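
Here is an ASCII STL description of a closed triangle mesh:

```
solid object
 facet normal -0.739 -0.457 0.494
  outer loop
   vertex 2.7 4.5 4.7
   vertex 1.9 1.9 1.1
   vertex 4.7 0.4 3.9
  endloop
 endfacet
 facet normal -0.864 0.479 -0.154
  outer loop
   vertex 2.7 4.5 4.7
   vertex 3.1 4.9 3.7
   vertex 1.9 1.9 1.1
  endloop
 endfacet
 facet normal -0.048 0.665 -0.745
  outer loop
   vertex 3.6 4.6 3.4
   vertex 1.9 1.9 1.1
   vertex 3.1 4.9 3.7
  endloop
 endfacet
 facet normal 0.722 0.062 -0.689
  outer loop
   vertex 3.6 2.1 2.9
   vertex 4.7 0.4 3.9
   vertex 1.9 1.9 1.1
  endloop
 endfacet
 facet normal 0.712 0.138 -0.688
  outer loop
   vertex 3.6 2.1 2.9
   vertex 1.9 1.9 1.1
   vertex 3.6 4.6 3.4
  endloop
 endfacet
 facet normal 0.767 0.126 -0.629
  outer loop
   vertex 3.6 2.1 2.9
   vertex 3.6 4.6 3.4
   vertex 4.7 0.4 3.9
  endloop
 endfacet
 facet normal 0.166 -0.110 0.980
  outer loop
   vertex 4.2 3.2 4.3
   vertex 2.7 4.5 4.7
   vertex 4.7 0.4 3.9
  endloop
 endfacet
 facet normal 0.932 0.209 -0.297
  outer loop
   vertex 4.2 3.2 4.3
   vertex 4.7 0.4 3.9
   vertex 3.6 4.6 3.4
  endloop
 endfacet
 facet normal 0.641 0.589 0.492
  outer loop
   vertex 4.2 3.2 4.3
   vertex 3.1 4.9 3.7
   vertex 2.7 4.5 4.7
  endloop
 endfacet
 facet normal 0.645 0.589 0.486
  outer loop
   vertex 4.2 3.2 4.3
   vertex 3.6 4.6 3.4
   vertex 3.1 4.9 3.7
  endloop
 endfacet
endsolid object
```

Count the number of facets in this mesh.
10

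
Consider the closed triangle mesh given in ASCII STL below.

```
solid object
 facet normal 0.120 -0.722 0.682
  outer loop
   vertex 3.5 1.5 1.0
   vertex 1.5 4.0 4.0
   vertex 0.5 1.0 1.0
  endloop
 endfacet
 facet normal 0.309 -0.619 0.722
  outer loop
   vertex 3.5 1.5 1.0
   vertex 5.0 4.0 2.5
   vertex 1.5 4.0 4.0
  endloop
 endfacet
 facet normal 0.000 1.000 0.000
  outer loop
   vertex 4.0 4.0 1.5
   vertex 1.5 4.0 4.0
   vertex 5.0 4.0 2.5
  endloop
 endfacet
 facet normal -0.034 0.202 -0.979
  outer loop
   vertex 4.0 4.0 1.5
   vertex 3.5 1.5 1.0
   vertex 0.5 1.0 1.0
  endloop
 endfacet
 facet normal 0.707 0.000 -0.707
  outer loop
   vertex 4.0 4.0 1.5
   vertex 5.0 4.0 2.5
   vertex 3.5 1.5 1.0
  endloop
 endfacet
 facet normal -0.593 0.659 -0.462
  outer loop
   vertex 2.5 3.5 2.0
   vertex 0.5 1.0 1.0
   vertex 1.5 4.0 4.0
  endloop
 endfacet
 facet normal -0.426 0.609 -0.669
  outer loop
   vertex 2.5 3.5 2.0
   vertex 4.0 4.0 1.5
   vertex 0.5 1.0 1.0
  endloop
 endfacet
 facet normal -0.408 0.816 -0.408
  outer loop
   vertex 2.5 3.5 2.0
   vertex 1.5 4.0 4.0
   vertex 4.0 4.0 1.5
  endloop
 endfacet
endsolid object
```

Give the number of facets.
8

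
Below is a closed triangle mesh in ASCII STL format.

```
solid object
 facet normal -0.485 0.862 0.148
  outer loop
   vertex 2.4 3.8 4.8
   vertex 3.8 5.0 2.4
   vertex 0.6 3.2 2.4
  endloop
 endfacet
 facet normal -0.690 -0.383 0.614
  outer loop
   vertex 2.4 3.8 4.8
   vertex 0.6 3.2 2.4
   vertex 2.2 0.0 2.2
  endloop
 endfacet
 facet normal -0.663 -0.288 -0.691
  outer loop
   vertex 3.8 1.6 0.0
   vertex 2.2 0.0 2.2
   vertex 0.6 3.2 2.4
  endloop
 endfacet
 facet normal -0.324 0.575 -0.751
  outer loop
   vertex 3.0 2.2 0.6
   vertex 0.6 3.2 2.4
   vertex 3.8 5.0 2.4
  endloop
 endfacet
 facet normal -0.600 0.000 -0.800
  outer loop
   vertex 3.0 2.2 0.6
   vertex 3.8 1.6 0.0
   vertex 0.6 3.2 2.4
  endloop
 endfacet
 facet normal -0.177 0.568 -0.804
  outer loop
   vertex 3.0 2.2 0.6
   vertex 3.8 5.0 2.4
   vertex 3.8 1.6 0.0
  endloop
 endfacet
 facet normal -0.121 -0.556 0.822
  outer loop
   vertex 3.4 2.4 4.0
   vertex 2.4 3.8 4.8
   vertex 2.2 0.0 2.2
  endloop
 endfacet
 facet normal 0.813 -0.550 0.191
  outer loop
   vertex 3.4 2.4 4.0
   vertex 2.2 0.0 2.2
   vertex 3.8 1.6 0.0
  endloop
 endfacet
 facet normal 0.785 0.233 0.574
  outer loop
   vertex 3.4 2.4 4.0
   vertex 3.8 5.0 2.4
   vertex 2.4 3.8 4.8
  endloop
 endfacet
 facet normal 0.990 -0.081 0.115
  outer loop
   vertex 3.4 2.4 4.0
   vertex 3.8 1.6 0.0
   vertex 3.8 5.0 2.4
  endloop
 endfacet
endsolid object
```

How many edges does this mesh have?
15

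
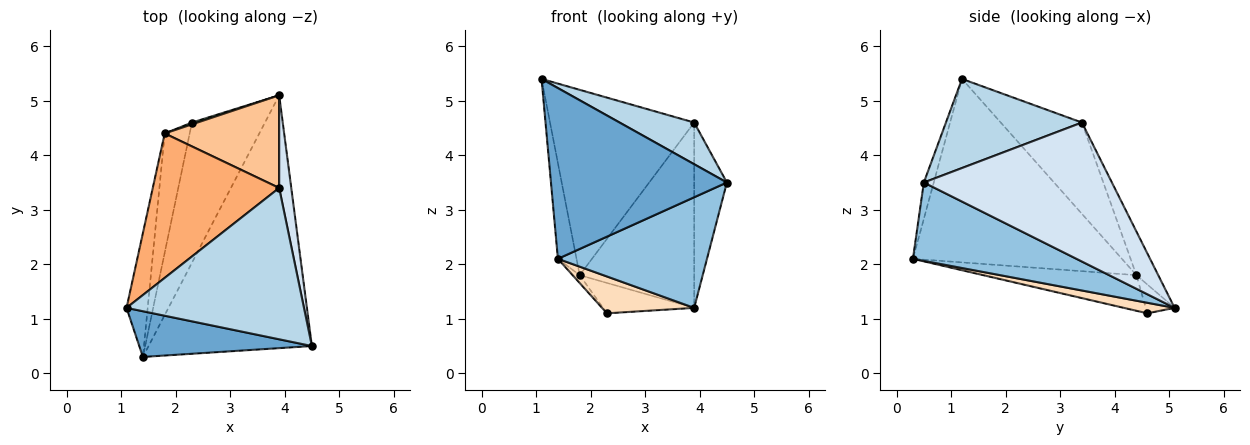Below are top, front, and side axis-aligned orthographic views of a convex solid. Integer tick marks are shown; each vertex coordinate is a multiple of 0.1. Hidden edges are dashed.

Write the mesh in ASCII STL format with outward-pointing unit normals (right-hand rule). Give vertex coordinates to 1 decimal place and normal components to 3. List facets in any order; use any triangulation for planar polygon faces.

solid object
 facet normal -0.054 -0.965 0.258
  outer loop
   vertex 1.4 0.3 2.1
   vertex 4.5 0.5 3.5
   vertex 1.1 1.2 5.4
  endloop
 endfacet
 facet normal 0.402 -0.367 -0.839
  outer loop
   vertex 1.4 0.3 2.1
   vertex 3.9 5.1 1.2
   vertex 4.5 0.5 3.5
  endloop
 endfacet
 facet normal 0.436 -0.239 0.868
  outer loop
   vertex 3.9 3.4 4.6
   vertex 1.1 1.2 5.4
   vertex 4.5 0.5 3.5
  endloop
 endfacet
 facet normal 0.982 0.171 0.085
  outer loop
   vertex 3.9 3.4 4.6
   vertex 4.5 0.5 3.5
   vertex 3.9 5.1 1.2
  endloop
 endfacet
 facet normal -0.990 0.088 -0.114
  outer loop
   vertex 1.8 4.4 1.8
   vertex 1.4 0.3 2.1
   vertex 1.1 1.2 5.4
  endloop
 endfacet
 facet normal -0.406 0.721 0.562
  outer loop
   vertex 1.8 4.4 1.8
   vertex 1.1 1.2 5.4
   vertex 3.9 3.4 4.6
  endloop
 endfacet
 facet normal -0.168 0.882 0.441
  outer loop
   vertex 1.8 4.4 1.8
   vertex 3.9 3.4 4.6
   vertex 3.9 5.1 1.2
  endloop
 endfacet
 facet normal 0.139 -0.252 -0.958
  outer loop
   vertex 2.3 4.6 1.1
   vertex 3.9 5.1 1.2
   vertex 1.4 0.3 2.1
  endloop
 endfacet
 facet normal -0.301 0.952 0.057
  outer loop
   vertex 2.3 4.6 1.1
   vertex 1.8 4.4 1.8
   vertex 3.9 5.1 1.2
  endloop
 endfacet
 facet normal -0.818 0.038 -0.574
  outer loop
   vertex 2.3 4.6 1.1
   vertex 1.4 0.3 2.1
   vertex 1.8 4.4 1.8
  endloop
 endfacet
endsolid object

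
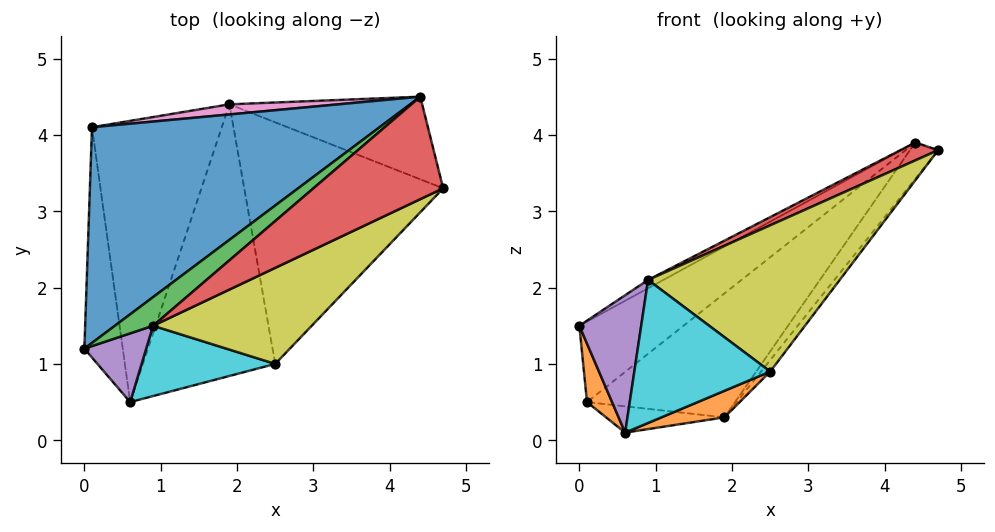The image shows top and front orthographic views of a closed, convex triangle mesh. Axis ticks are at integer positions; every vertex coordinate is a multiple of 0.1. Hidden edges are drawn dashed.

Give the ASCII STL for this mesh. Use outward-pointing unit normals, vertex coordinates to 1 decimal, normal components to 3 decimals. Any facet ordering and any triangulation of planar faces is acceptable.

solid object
 facet normal -0.612 0.277 0.741
  outer loop
   vertex 0.1 4.1 0.5
   vertex 0.0 1.2 1.5
   vertex 4.4 4.5 3.9
  endloop
 endfacet
 facet normal -0.931 -0.090 -0.354
  outer loop
   vertex 0.1 4.1 0.5
   vertex 0.6 0.5 0.1
   vertex 0.0 1.2 1.5
  endloop
 endfacet
 facet normal -0.591 0.225 0.774
  outer loop
   vertex 0.9 1.5 2.1
   vertex 4.4 4.5 3.9
   vertex 0.0 1.2 1.5
  endloop
 endfacet
 facet normal -0.338 -0.162 0.927
  outer loop
   vertex 0.9 1.5 2.1
   vertex 4.7 3.3 3.8
   vertex 4.4 4.5 3.9
  endloop
 endfacet
 facet normal 0.000 -0.894 0.447
  outer loop
   vertex 0.9 1.5 2.1
   vertex 0.0 1.2 1.5
   vertex 0.6 0.5 0.1
  endloop
 endfacet
 facet normal 0.793 0.245 -0.558
  outer loop
   vertex 1.9 4.4 0.3
   vertex 4.4 4.5 3.9
   vertex 4.7 3.3 3.8
  endloop
 endfacet
 facet normal -0.155 0.985 0.080
  outer loop
   vertex 1.9 4.4 0.3
   vertex 0.1 4.1 0.5
   vertex 4.4 4.5 3.9
  endloop
 endfacet
 facet normal -0.125 0.092 -0.988
  outer loop
   vertex 1.9 4.4 0.3
   vertex 0.6 0.5 0.1
   vertex 0.1 4.1 0.5
  endloop
 endfacet
 facet normal 0.149 -0.827 0.543
  outer loop
   vertex 2.5 1.0 0.9
   vertex 4.7 3.3 3.8
   vertex 0.9 1.5 2.1
  endloop
 endfacet
 facet normal 0.050 -0.896 0.441
  outer loop
   vertex 2.5 1.0 0.9
   vertex 0.9 1.5 2.1
   vertex 0.6 0.5 0.1
  endloop
 endfacet
 facet normal 0.785 0.029 -0.619
  outer loop
   vertex 2.5 1.0 0.9
   vertex 1.9 4.4 0.3
   vertex 4.7 3.3 3.8
  endloop
 endfacet
 facet normal 0.406 -0.089 -0.909
  outer loop
   vertex 2.5 1.0 0.9
   vertex 0.6 0.5 0.1
   vertex 1.9 4.4 0.3
  endloop
 endfacet
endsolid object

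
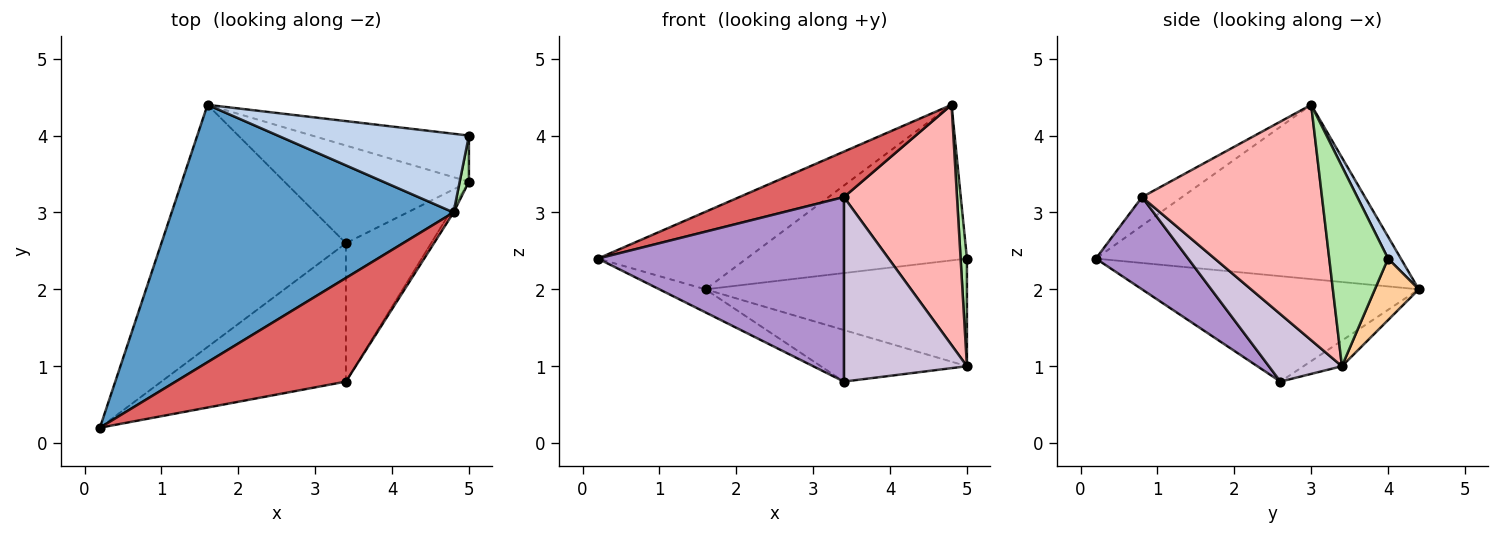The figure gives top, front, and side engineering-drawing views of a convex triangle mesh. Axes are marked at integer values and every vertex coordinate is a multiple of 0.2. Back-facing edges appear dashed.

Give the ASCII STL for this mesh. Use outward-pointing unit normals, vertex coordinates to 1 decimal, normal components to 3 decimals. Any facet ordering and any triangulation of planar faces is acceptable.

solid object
 facet normal -0.509 0.248 0.824
  outer loop
   vertex 4.8 3.0 4.4
   vertex 1.6 4.4 2.0
   vertex 0.2 0.2 2.4
  endloop
 endfacet
 facet normal 0.052 0.891 0.451
  outer loop
   vertex 4.8 3.0 4.4
   vertex 5.0 4.0 2.4
   vertex 1.6 4.4 2.0
  endloop
 endfacet
 facet normal -0.494 0.082 -0.865
  outer loop
   vertex 3.4 2.6 0.8
   vertex 0.2 0.2 2.4
   vertex 1.6 4.4 2.0
  endloop
 endfacet
 facet normal 0.153 0.908 -0.389
  outer loop
   vertex 5.0 3.4 1.0
   vertex 1.6 4.4 2.0
   vertex 5.0 4.0 2.4
  endloop
 endfacet
 facet normal -0.122 0.463 -0.878
  outer loop
   vertex 5.0 3.4 1.0
   vertex 3.4 2.6 0.8
   vertex 1.6 4.4 2.0
  endloop
 endfacet
 facet normal 0.993 -0.107 0.046
  outer loop
   vertex 5.0 3.4 1.0
   vertex 5.0 4.0 2.4
   vertex 4.8 3.0 4.4
  endloop
 endfacet
 facet normal -0.152 -0.397 0.905
  outer loop
   vertex 3.4 0.8 3.2
   vertex 4.8 3.0 4.4
   vertex 0.2 0.2 2.4
  endloop
 endfacet
 facet normal 0.847 -0.532 -0.013
  outer loop
   vertex 3.4 0.8 3.2
   vertex 5.0 3.4 1.0
   vertex 4.8 3.0 4.4
  endloop
 endfacet
 facet normal 0.287 -0.766 -0.575
  outer loop
   vertex 3.4 0.8 3.2
   vertex 0.2 0.2 2.4
   vertex 3.4 2.6 0.8
  endloop
 endfacet
 facet normal 0.429 -0.723 -0.542
  outer loop
   vertex 3.4 0.8 3.2
   vertex 3.4 2.6 0.8
   vertex 5.0 3.4 1.0
  endloop
 endfacet
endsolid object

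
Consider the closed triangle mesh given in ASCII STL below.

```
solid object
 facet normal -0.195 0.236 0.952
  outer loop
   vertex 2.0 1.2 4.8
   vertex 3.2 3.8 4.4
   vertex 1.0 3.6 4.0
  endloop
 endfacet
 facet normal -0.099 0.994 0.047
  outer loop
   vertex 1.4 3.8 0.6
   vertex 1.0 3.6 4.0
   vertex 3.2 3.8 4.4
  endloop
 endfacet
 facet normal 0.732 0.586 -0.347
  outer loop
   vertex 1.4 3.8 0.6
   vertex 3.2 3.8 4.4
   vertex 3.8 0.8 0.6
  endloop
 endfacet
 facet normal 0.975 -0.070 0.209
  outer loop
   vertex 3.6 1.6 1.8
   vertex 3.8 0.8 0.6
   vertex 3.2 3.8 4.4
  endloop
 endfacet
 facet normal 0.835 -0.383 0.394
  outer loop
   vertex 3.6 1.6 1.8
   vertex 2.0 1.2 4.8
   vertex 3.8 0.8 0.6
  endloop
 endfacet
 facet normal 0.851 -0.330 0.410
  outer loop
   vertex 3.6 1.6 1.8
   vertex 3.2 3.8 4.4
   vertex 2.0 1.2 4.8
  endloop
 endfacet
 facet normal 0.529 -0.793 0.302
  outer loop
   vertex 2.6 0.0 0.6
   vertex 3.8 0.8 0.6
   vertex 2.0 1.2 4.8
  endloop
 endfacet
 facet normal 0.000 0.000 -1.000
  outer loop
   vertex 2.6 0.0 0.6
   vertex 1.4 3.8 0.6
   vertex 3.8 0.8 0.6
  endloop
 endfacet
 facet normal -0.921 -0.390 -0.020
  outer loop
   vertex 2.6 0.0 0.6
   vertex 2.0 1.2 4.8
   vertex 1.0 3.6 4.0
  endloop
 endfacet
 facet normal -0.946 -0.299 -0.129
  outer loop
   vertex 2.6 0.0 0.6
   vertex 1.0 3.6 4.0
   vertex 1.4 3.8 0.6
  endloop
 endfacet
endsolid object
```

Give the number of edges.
15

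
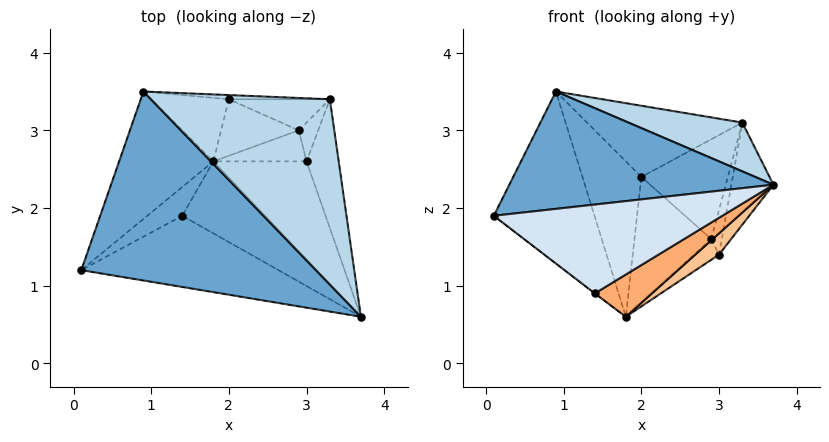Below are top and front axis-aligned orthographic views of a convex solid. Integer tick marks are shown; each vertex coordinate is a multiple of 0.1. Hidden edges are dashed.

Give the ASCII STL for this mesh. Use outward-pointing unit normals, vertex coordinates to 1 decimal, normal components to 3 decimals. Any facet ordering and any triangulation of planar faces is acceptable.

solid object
 facet normal -0.179 -0.519 0.836
  outer loop
   vertex 0.9 3.5 3.5
   vertex 0.1 1.2 1.9
   vertex 3.7 0.6 2.3
  endloop
 endfacet
 facet normal -0.745 0.536 -0.397
  outer loop
   vertex 1.8 2.6 0.6
   vertex 0.1 1.2 1.9
   vertex 0.9 3.5 3.5
  endloop
 endfacet
 facet normal 0.149 -0.252 0.956
  outer loop
   vertex 3.3 3.4 3.1
   vertex 0.9 3.5 3.5
   vertex 3.7 0.6 2.3
  endloop
 endfacet
 facet normal -0.061 -0.779 -0.624
  outer loop
   vertex 1.4 1.9 0.9
   vertex 3.7 0.6 2.3
   vertex 0.1 1.2 1.9
  endloop
 endfacet
 facet normal -0.614 0.013 -0.789
  outer loop
   vertex 1.4 1.9 0.9
   vertex 0.1 1.2 1.9
   vertex 1.8 2.6 0.6
  endloop
 endfacet
 facet normal 0.232 -0.492 -0.839
  outer loop
   vertex 1.4 1.9 0.9
   vertex 1.8 2.6 0.6
   vertex 3.7 0.6 2.3
  endloop
 endfacet
 facet normal 0.546 -0.177 -0.819
  outer loop
   vertex 3.0 2.6 1.4
   vertex 3.7 0.6 2.3
   vertex 1.8 2.6 0.6
  endloop
 endfacet
 facet normal 0.941 0.210 -0.265
  outer loop
   vertex 3.0 2.6 1.4
   vertex 3.3 3.4 3.1
   vertex 3.7 0.6 2.3
  endloop
 endfacet
 facet normal -0.282 0.888 -0.363
  outer loop
   vertex 2.0 3.4 2.4
   vertex 1.8 2.6 0.6
   vertex 0.9 3.5 3.5
  endloop
 endfacet
 facet normal 0.032 0.998 -0.059
  outer loop
   vertex 2.0 3.4 2.4
   vertex 0.9 3.5 3.5
   vertex 3.3 3.4 3.1
  endloop
 endfacet
 facet normal 0.041 0.911 -0.410
  outer loop
   vertex 2.9 3.0 1.6
   vertex 1.8 2.6 0.6
   vertex 2.0 3.4 2.4
  endloop
 endfacet
 facet normal 0.158 0.943 -0.294
  outer loop
   vertex 2.9 3.0 1.6
   vertex 2.0 3.4 2.4
   vertex 3.3 3.4 3.1
  endloop
 endfacet
 facet normal 0.485 0.485 -0.728
  outer loop
   vertex 2.9 3.0 1.6
   vertex 3.0 2.6 1.4
   vertex 1.8 2.6 0.6
  endloop
 endfacet
 facet normal 0.863 0.382 -0.332
  outer loop
   vertex 2.9 3.0 1.6
   vertex 3.3 3.4 3.1
   vertex 3.0 2.6 1.4
  endloop
 endfacet
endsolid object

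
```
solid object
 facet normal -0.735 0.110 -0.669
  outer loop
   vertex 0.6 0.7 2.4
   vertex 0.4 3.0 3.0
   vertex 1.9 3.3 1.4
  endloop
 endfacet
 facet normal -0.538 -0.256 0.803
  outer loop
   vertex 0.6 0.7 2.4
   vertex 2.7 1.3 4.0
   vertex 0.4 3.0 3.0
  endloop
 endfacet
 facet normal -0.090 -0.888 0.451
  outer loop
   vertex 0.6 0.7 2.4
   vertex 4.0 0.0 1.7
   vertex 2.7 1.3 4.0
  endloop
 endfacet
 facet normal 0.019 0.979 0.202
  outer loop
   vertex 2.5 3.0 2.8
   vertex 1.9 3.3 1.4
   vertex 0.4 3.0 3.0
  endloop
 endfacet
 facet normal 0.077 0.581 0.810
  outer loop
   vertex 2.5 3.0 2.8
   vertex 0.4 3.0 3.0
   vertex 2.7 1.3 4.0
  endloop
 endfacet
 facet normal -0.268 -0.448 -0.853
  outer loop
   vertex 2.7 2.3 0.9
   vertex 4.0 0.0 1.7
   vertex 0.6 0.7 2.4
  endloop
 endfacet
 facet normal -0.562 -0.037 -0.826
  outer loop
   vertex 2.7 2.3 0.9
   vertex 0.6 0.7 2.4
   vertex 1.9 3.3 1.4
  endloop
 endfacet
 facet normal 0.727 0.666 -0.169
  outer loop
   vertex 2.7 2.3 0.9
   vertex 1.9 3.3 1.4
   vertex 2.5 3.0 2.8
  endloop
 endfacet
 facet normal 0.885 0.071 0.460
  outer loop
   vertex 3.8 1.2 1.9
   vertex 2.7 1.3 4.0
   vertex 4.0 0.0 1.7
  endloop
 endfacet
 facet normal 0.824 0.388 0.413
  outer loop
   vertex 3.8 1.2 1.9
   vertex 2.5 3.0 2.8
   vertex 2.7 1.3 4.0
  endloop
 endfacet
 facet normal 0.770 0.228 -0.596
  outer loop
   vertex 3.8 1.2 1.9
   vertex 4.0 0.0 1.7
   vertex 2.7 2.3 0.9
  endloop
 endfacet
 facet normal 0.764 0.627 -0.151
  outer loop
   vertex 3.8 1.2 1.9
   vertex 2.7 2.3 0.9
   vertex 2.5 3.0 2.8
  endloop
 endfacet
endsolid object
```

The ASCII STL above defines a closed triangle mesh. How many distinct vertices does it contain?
8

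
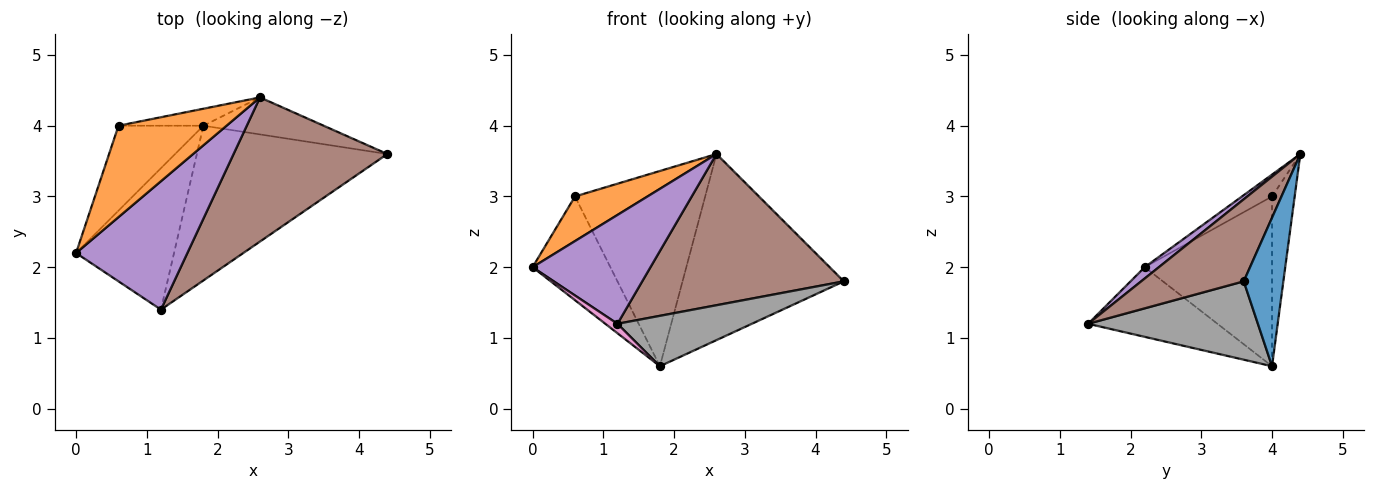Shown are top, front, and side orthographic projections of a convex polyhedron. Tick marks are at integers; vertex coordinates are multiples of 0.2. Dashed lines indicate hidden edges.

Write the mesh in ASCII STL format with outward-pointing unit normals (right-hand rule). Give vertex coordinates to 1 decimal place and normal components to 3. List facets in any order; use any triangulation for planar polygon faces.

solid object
 facet normal 0.234 0.954 -0.190
  outer loop
   vertex 1.8 4.0 0.6
   vertex 2.6 4.4 3.6
   vertex 4.4 3.6 1.8
  endloop
 endfacet
 facet normal -0.179 -0.432 0.884
  outer loop
   vertex 0.6 4.0 3.0
   vertex 0.0 2.2 2.0
   vertex 2.6 4.4 3.6
  endloop
 endfacet
 facet normal -0.785 0.480 -0.392
  outer loop
   vertex 0.6 4.0 3.0
   vertex 1.8 4.0 0.6
   vertex 0.0 2.2 2.0
  endloop
 endfacet
 facet normal -0.171 0.982 -0.085
  outer loop
   vertex 0.6 4.0 3.0
   vertex 2.6 4.4 3.6
   vertex 1.8 4.0 0.6
  endloop
 endfacet
 facet normal 0.077 -0.645 0.761
  outer loop
   vertex 1.2 1.4 1.2
   vertex 2.6 4.4 3.6
   vertex 0.0 2.2 2.0
  endloop
 endfacet
 facet normal 0.346 -0.679 0.647
  outer loop
   vertex 1.2 1.4 1.2
   vertex 4.4 3.6 1.8
   vertex 2.6 4.4 3.6
  endloop
 endfacet
 facet normal -0.579 -0.054 -0.814
  outer loop
   vertex 1.2 1.4 1.2
   vertex 0.0 2.2 2.0
   vertex 1.8 4.0 0.6
  endloop
 endfacet
 facet normal 0.364 -0.288 -0.885
  outer loop
   vertex 1.2 1.4 1.2
   vertex 1.8 4.0 0.6
   vertex 4.4 3.6 1.8
  endloop
 endfacet
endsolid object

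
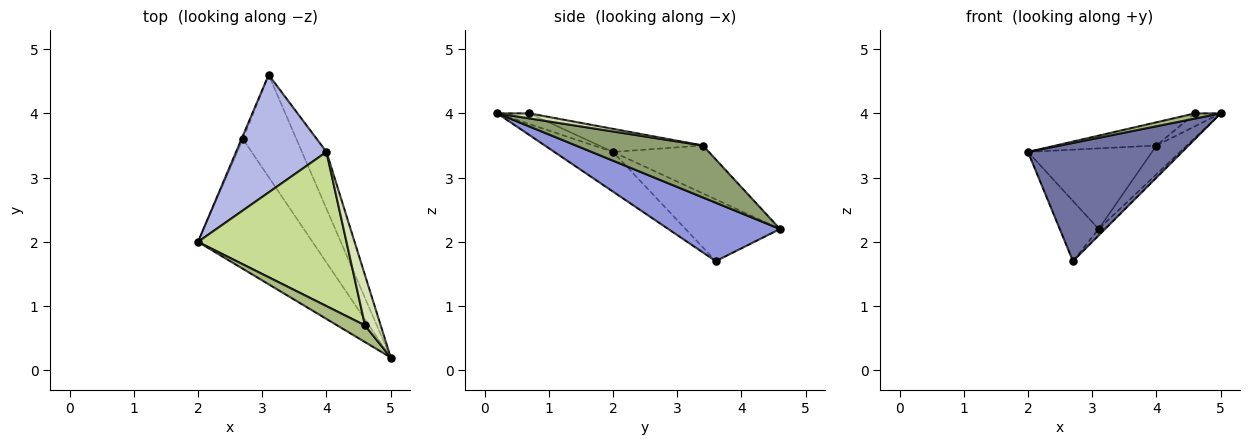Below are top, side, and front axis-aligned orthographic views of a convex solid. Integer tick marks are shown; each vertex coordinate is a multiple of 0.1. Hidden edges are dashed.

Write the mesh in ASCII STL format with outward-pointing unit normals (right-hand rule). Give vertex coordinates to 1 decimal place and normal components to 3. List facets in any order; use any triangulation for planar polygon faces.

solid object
 facet normal -0.248 -0.652 -0.716
  outer loop
   vertex 2.7 3.6 1.7
   vertex 5.0 0.2 4.0
   vertex 2.0 2.0 3.4
  endloop
 endfacet
 facet normal -0.924 0.381 -0.022
  outer loop
   vertex 2.7 3.6 1.7
   vertex 2.0 2.0 3.4
   vertex 3.1 4.6 2.2
  endloop
 endfacet
 facet normal 0.737 0.042 -0.674
  outer loop
   vertex 2.7 3.6 1.7
   vertex 3.1 4.6 2.2
   vertex 5.0 0.2 4.0
  endloop
 endfacet
 facet normal -0.401 0.518 0.756
  outer loop
   vertex 4.0 3.4 3.5
   vertex 3.1 4.6 2.2
   vertex 2.0 2.0 3.4
  endloop
 endfacet
 facet normal 0.884 0.211 -0.417
  outer loop
   vertex 4.0 3.4 3.5
   vertex 5.0 0.2 4.0
   vertex 3.1 4.6 2.2
  endloop
 endfacet
 facet normal -0.345 -0.276 0.897
  outer loop
   vertex 4.6 0.7 4.0
   vertex 2.0 2.0 3.4
   vertex 5.0 0.2 4.0
  endloop
 endfacet
 facet normal -0.152 0.147 0.977
  outer loop
   vertex 4.6 0.7 4.0
   vertex 4.0 3.4 3.5
   vertex 2.0 2.0 3.4
  endloop
 endfacet
 facet normal 0.297 0.237 0.925
  outer loop
   vertex 4.6 0.7 4.0
   vertex 5.0 0.2 4.0
   vertex 4.0 3.4 3.5
  endloop
 endfacet
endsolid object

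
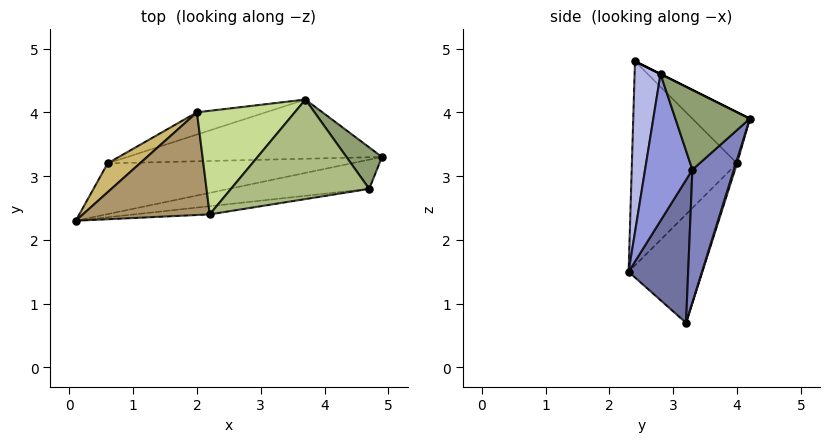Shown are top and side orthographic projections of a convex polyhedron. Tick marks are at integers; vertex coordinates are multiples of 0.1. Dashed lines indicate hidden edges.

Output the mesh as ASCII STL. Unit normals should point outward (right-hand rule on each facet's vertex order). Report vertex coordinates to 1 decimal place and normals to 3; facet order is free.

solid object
 facet normal 0.349 -0.723 -0.596
  outer loop
   vertex 0.6 3.2 0.7
   vertex 4.9 3.3 3.1
   vertex 0.1 2.3 1.5
  endloop
 endfacet
 facet normal 0.268 0.815 -0.514
  outer loop
   vertex 0.6 3.2 0.7
   vertex 3.7 4.2 3.9
   vertex 4.9 3.3 3.1
  endloop
 endfacet
 facet normal 0.282 -0.921 -0.269
  outer loop
   vertex 4.7 2.8 4.6
   vertex 0.1 2.3 1.5
   vertex 4.9 3.3 3.1
  endloop
 endfacet
 facet normal 0.152 -0.986 -0.067
  outer loop
   vertex 4.7 2.8 4.6
   vertex 2.2 2.4 4.8
   vertex 0.1 2.3 1.5
  endloop
 endfacet
 facet normal 0.694 0.650 0.309
  outer loop
   vertex 4.7 2.8 4.6
   vertex 4.9 3.3 3.1
   vertex 3.7 4.2 3.9
  endloop
 endfacet
 facet normal 0.000 0.447 0.894
  outer loop
   vertex 4.7 2.8 4.6
   vertex 3.7 4.2 3.9
   vertex 2.2 2.4 4.8
  endloop
 endfacet
 facet normal -0.356 0.638 0.683
  outer loop
   vertex 2.0 4.0 3.2
   vertex 2.2 2.4 4.8
   vertex 3.7 4.2 3.9
  endloop
 endfacet
 facet normal 0.017 0.949 -0.314
  outer loop
   vertex 2.0 4.0 3.2
   vertex 3.7 4.2 3.9
   vertex 0.6 3.2 0.7
  endloop
 endfacet
 facet normal -0.783 0.388 0.486
  outer loop
   vertex 2.0 4.0 3.2
   vertex 0.1 2.3 1.5
   vertex 2.2 2.4 4.8
  endloop
 endfacet
 facet normal -0.754 0.618 0.224
  outer loop
   vertex 2.0 4.0 3.2
   vertex 0.6 3.2 0.7
   vertex 0.1 2.3 1.5
  endloop
 endfacet
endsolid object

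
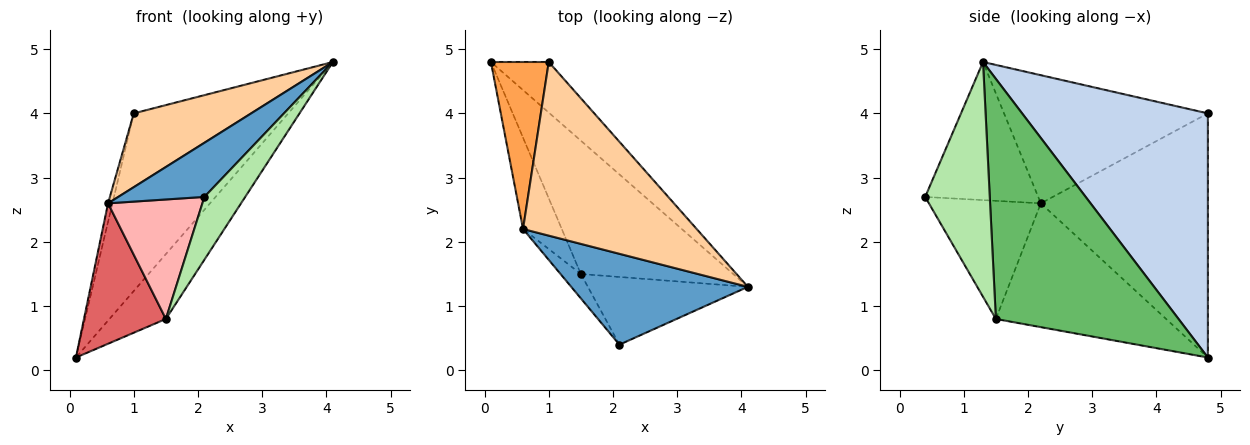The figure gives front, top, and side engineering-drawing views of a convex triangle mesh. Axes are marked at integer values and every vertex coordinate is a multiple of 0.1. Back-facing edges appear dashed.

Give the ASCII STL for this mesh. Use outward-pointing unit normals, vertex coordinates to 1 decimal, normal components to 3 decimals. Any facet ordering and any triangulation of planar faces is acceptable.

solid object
 facet normal -0.558 -0.425 0.713
  outer loop
   vertex 0.6 2.2 2.6
   vertex 2.1 0.4 2.7
   vertex 4.1 1.3 4.8
  endloop
 endfacet
 facet normal 0.756 0.629 -0.179
  outer loop
   vertex 1.0 4.8 4.0
   vertex 4.1 1.3 4.8
   vertex 0.1 4.8 0.2
  endloop
 endfacet
 facet normal -0.973 0.026 0.230
  outer loop
   vertex 1.0 4.8 4.0
   vertex 0.1 4.8 0.2
   vertex 0.6 2.2 2.6
  endloop
 endfacet
 facet normal -0.562 -0.324 0.761
  outer loop
   vertex 1.0 4.8 4.0
   vertex 0.6 2.2 2.6
   vertex 4.1 1.3 4.8
  endloop
 endfacet
 facet normal 0.817 0.252 -0.518
  outer loop
   vertex 1.5 1.5 0.8
   vertex 0.1 4.8 0.2
   vertex 4.1 1.3 4.8
  endloop
 endfacet
 facet normal 0.732 -0.463 -0.499
  outer loop
   vertex 1.5 1.5 0.8
   vertex 4.1 1.3 4.8
   vertex 2.1 0.4 2.7
  endloop
 endfacet
 facet normal -0.867 -0.417 -0.271
  outer loop
   vertex 1.5 1.5 0.8
   vertex 0.6 2.2 2.6
   vertex 0.1 4.8 0.2
  endloop
 endfacet
 facet normal -0.758 -0.639 -0.131
  outer loop
   vertex 1.5 1.5 0.8
   vertex 2.1 0.4 2.7
   vertex 0.6 2.2 2.6
  endloop
 endfacet
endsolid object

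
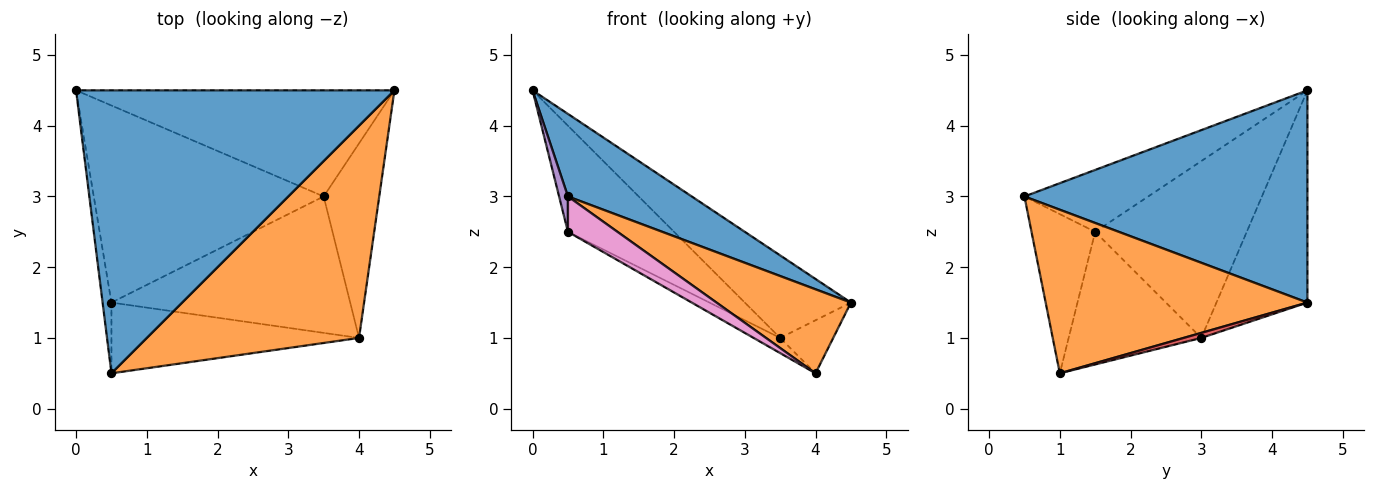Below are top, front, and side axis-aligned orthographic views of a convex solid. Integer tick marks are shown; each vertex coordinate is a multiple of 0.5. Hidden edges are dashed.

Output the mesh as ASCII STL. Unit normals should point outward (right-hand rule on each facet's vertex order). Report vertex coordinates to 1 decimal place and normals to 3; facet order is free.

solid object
 facet normal 0.539 -0.236 0.809
  outer loop
   vertex 0.5 0.5 3.0
   vertex 4.5 4.5 1.5
   vertex 0.0 4.5 4.5
  endloop
 endfacet
 facet normal 0.583 -0.299 0.756
  outer loop
   vertex 4.0 1.0 0.5
   vertex 4.5 4.5 1.5
   vertex 0.5 0.5 3.0
  endloop
 endfacet
 facet normal -0.466 0.543 -0.699
  outer loop
   vertex 3.5 3.0 1.0
   vertex 0.0 4.5 4.5
   vertex 4.5 4.5 1.5
  endloop
 endfacet
 facet normal 0.087 0.262 -0.961
  outer loop
   vertex 3.5 3.0 1.0
   vertex 4.5 4.5 1.5
   vertex 4.0 1.0 0.5
  endloop
 endfacet
 facet normal -0.987 -0.071 -0.141
  outer loop
   vertex 0.5 1.5 2.5
   vertex 0.5 0.5 3.0
   vertex 0.0 4.5 4.5
  endloop
 endfacet
 facet normal -0.561 0.393 -0.729
  outer loop
   vertex 0.5 1.5 2.5
   vertex 0.0 4.5 4.5
   vertex 3.5 3.0 1.0
  endloop
 endfacet
 facet normal -0.498 -0.388 -0.775
  outer loop
   vertex 0.5 1.5 2.5
   vertex 4.0 1.0 0.5
   vertex 0.5 0.5 3.0
  endloop
 endfacet
 facet normal -0.483 0.097 -0.870
  outer loop
   vertex 0.5 1.5 2.5
   vertex 3.5 3.0 1.0
   vertex 4.0 1.0 0.5
  endloop
 endfacet
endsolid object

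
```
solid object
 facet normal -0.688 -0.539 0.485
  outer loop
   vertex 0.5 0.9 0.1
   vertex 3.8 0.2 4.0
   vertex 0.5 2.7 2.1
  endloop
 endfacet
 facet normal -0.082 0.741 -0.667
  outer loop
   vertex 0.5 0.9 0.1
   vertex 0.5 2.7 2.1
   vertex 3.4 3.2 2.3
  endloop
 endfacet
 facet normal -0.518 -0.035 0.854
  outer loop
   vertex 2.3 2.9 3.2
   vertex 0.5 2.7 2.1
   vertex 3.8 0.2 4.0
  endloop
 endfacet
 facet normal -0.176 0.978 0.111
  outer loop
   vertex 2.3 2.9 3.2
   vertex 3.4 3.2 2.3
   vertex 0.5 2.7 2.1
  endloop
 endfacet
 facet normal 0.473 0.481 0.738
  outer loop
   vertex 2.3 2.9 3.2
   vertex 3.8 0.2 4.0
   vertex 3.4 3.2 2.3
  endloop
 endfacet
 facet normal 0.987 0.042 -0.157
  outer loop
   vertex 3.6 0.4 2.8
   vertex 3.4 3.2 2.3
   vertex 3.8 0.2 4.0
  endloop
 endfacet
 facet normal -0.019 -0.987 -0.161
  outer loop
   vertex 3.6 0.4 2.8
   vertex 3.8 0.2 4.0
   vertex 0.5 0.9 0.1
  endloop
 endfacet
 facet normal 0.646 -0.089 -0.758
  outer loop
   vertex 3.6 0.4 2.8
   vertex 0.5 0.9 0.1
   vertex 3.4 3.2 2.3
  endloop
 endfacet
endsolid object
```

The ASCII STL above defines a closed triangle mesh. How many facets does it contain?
8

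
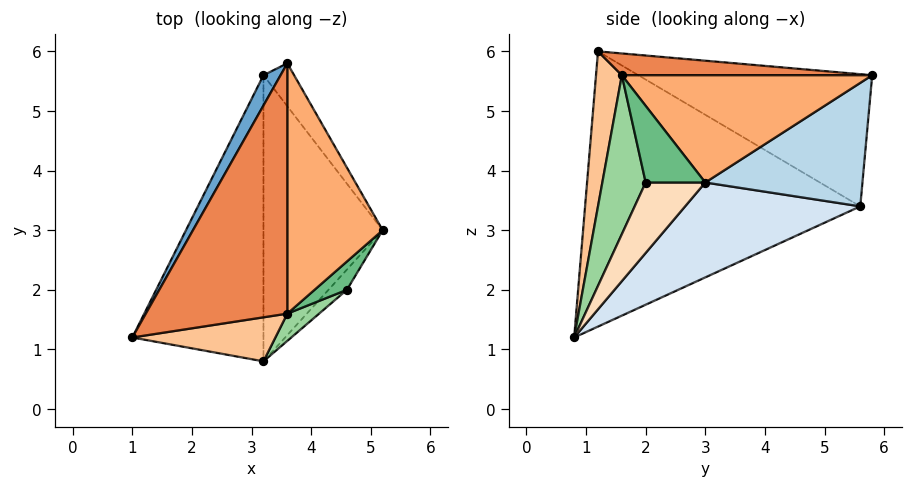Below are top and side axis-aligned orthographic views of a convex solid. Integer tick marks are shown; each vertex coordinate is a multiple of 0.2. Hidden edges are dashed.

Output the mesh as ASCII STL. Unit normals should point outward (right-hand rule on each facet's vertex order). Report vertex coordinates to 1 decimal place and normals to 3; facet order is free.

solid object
 facet normal -0.861 0.496 0.111
  outer loop
   vertex 3.2 5.6 3.4
   vertex 1.0 1.2 6.0
   vertex 3.6 5.8 5.6
  endloop
 endfacet
 facet normal -0.886 0.193 -0.422
  outer loop
   vertex 3.2 5.6 3.4
   vertex 3.2 0.8 1.2
   vertex 1.0 1.2 6.0
  endloop
 endfacet
 facet normal 0.792 0.579 -0.197
  outer loop
   vertex 3.2 5.6 3.4
   vertex 3.6 5.8 5.6
   vertex 5.2 3.0 3.8
  endloop
 endfacet
 facet normal 0.586 0.338 -0.737
  outer loop
   vertex 3.2 5.6 3.4
   vertex 5.2 3.0 3.8
   vertex 3.2 0.8 1.2
  endloop
 endfacet
 facet normal 0.152 0.000 0.988
  outer loop
   vertex 3.6 1.6 5.6
   vertex 3.6 5.8 5.6
   vertex 1.0 1.2 6.0
  endloop
 endfacet
 facet normal 0.747 0.000 0.664
  outer loop
   vertex 3.6 1.6 5.6
   vertex 5.2 3.0 3.8
   vertex 3.6 5.8 5.6
  endloop
 endfacet
 facet normal 0.174 -0.971 0.161
  outer loop
   vertex 3.6 1.6 5.6
   vertex 1.0 1.2 6.0
   vertex 3.2 0.8 1.2
  endloop
 endfacet
 facet normal 0.837 -0.502 -0.219
  outer loop
   vertex 4.6 2.0 3.8
   vertex 3.2 0.8 1.2
   vertex 5.2 3.0 3.8
  endloop
 endfacet
 facet normal 0.806 -0.484 0.340
  outer loop
   vertex 4.6 2.0 3.8
   vertex 5.2 3.0 3.8
   vertex 3.6 1.6 5.6
  endloop
 endfacet
 facet normal 0.527 -0.843 0.105
  outer loop
   vertex 4.6 2.0 3.8
   vertex 3.6 1.6 5.6
   vertex 3.2 0.8 1.2
  endloop
 endfacet
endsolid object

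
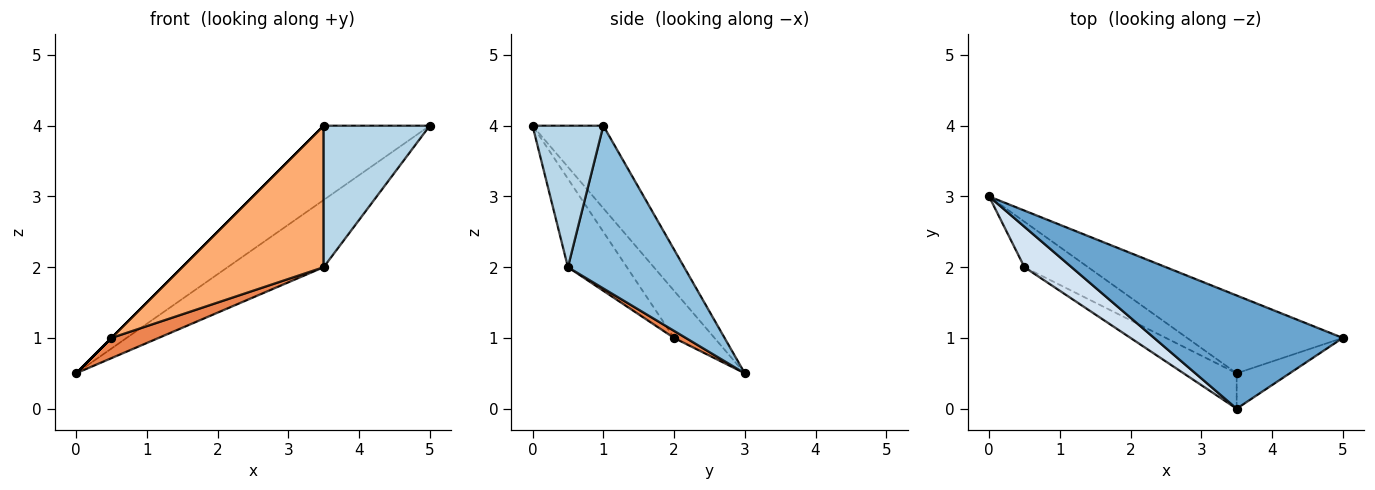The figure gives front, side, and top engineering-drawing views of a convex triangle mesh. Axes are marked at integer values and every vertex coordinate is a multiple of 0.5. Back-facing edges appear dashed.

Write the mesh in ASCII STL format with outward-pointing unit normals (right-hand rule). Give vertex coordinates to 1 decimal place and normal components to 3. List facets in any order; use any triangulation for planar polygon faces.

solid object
 facet normal -0.344 0.515 0.785
  outer loop
   vertex 3.5 0.0 4.0
   vertex 5.0 1.0 4.0
   vertex 0.0 3.0 0.5
  endloop
 endfacet
 facet normal 0.620 0.513 -0.594
  outer loop
   vertex 3.5 0.5 2.0
   vertex 0.0 3.0 0.5
   vertex 5.0 1.0 4.0
  endloop
 endfacet
 facet normal 0.543 -0.815 -0.204
  outer loop
   vertex 3.5 0.5 2.0
   vertex 5.0 1.0 4.0
   vertex 3.5 0.0 4.0
  endloop
 endfacet
 facet normal -0.707 0.000 0.707
  outer loop
   vertex 0.5 2.0 1.0
   vertex 3.5 0.0 4.0
   vertex 0.0 3.0 0.5
  endloop
 endfacet
 facet normal 0.101 -0.404 -0.909
  outer loop
   vertex 0.5 2.0 1.0
   vertex 0.0 3.0 0.5
   vertex 3.5 0.5 2.0
  endloop
 endfacet
 facet normal -0.375 -0.899 -0.225
  outer loop
   vertex 0.5 2.0 1.0
   vertex 3.5 0.5 2.0
   vertex 3.5 0.0 4.0
  endloop
 endfacet
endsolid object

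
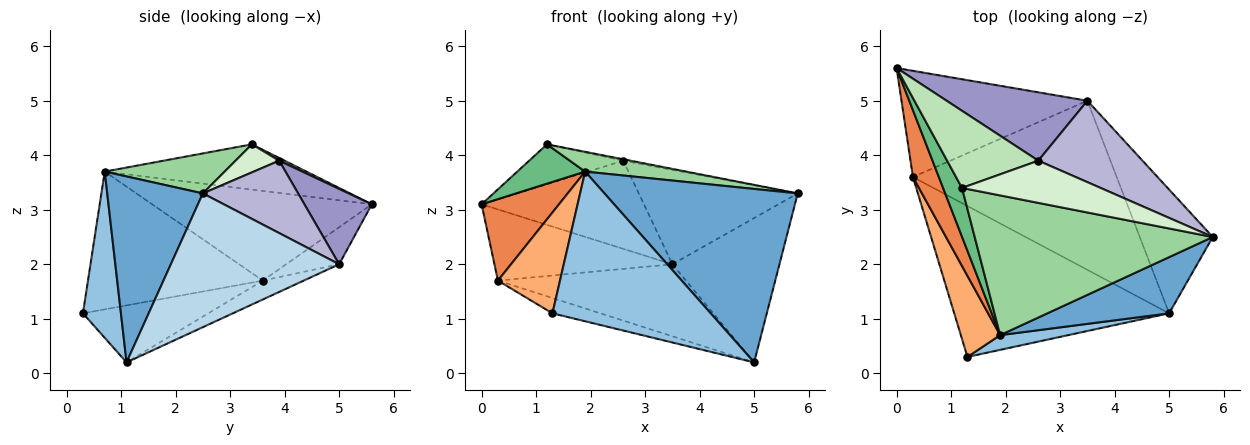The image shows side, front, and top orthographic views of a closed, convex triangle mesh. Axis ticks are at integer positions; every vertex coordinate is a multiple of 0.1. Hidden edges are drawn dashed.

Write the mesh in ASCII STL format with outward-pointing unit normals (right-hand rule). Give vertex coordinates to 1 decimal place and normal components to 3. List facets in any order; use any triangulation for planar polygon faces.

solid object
 facet normal 0.426 -0.861 0.279
  outer loop
   vertex 1.9 0.7 3.7
   vertex 5.0 1.1 0.2
   vertex 5.8 2.5 3.3
  endloop
 endfacet
 facet normal 0.232 -0.968 0.095
  outer loop
   vertex 1.9 0.7 3.7
   vertex 1.3 0.3 1.1
   vertex 5.0 1.1 0.2
  endloop
 endfacet
 facet normal 0.766 0.488 -0.418
  outer loop
   vertex 3.5 5.0 2.0
   vertex 5.8 2.5 3.3
   vertex 5.0 1.1 0.2
  endloop
 endfacet
 facet normal -0.255 0.098 -0.962
  outer loop
   vertex 0.3 3.6 1.7
   vertex 5.0 1.1 0.2
   vertex 1.3 0.3 1.1
  endloop
 endfacet
 facet normal -0.910 -0.321 0.263
  outer loop
   vertex 0.3 3.6 1.7
   vertex 1.9 0.7 3.7
   vertex 0.0 5.6 3.1
  endloop
 endfacet
 facet normal -0.910 -0.323 0.260
  outer loop
   vertex 0.3 3.6 1.7
   vertex 1.3 0.3 1.1
   vertex 1.9 0.7 3.7
  endloop
 endfacet
 facet normal -0.163 0.549 -0.820
  outer loop
   vertex 0.3 3.6 1.7
   vertex 0.0 5.6 3.1
   vertex 3.5 5.0 2.0
  endloop
 endfacet
 facet normal -0.085 0.390 -0.917
  outer loop
   vertex 0.3 3.6 1.7
   vertex 3.5 5.0 2.0
   vertex 5.0 1.1 0.2
  endloop
 endfacet
 facet normal -0.881 -0.297 0.368
  outer loop
   vertex 1.2 3.4 4.2
   vertex 0.0 5.6 3.1
   vertex 1.9 0.7 3.7
  endloop
 endfacet
 facet normal 0.164 -0.138 0.977
  outer loop
   vertex 1.2 3.4 4.2
   vertex 1.9 0.7 3.7
   vertex 5.8 2.5 3.3
  endloop
 endfacet
 facet normal 0.027 0.459 0.888
  outer loop
   vertex 2.6 3.9 3.9
   vertex 0.0 5.6 3.1
   vertex 1.2 3.4 4.2
  endloop
 endfacet
 facet normal 0.198 0.033 0.980
  outer loop
   vertex 2.6 3.9 3.9
   vertex 1.2 3.4 4.2
   vertex 5.8 2.5 3.3
  endloop
 endfacet
 facet normal 0.312 0.751 0.582
  outer loop
   vertex 2.6 3.9 3.9
   vertex 3.5 5.0 2.0
   vertex 0.0 5.6 3.1
  endloop
 endfacet
 facet normal 0.413 0.689 0.595
  outer loop
   vertex 2.6 3.9 3.9
   vertex 5.8 2.5 3.3
   vertex 3.5 5.0 2.0
  endloop
 endfacet
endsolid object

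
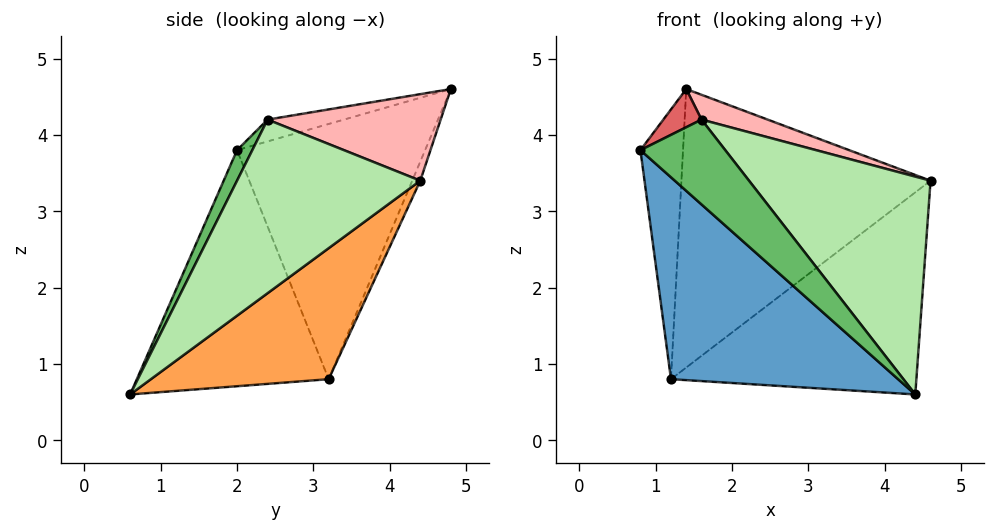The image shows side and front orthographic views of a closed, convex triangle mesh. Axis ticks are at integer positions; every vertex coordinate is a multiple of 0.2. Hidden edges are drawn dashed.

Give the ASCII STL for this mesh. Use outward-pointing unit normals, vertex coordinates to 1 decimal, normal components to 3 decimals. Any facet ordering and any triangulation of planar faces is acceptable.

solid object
 facet normal -0.601 -0.711 -0.365
  outer loop
   vertex 1.2 3.2 0.8
   vertex 4.4 0.6 0.6
   vertex 0.8 2.0 3.8
  endloop
 endfacet
 facet normal -0.974 0.221 -0.042
  outer loop
   vertex 1.2 3.2 0.8
   vertex 0.8 2.0 3.8
   vertex 1.4 4.8 4.6
  endloop
 endfacet
 facet normal 0.387 0.534 -0.752
  outer loop
   vertex 1.2 3.2 0.8
   vertex 4.6 4.4 3.4
   vertex 4.4 0.6 0.6
  endloop
 endfacet
 facet normal -0.030 0.922 -0.387
  outer loop
   vertex 1.2 3.2 0.8
   vertex 1.4 4.8 4.6
   vertex 4.6 4.4 3.4
  endloop
 endfacet
 facet normal 0.150 -0.833 0.533
  outer loop
   vertex 1.6 2.4 4.2
   vertex 0.8 2.0 3.8
   vertex 4.4 0.6 0.6
  endloop
 endfacet
 facet normal 0.527 -0.522 0.671
  outer loop
   vertex 1.6 2.4 4.2
   vertex 4.4 0.6 0.6
   vertex 4.6 4.4 3.4
  endloop
 endfacet
 facet normal -0.365 -0.183 0.913
  outer loop
   vertex 1.6 2.4 4.2
   vertex 1.4 4.8 4.6
   vertex 0.8 2.0 3.8
  endloop
 endfacet
 facet normal 0.334 -0.128 0.934
  outer loop
   vertex 1.6 2.4 4.2
   vertex 4.6 4.4 3.4
   vertex 1.4 4.8 4.6
  endloop
 endfacet
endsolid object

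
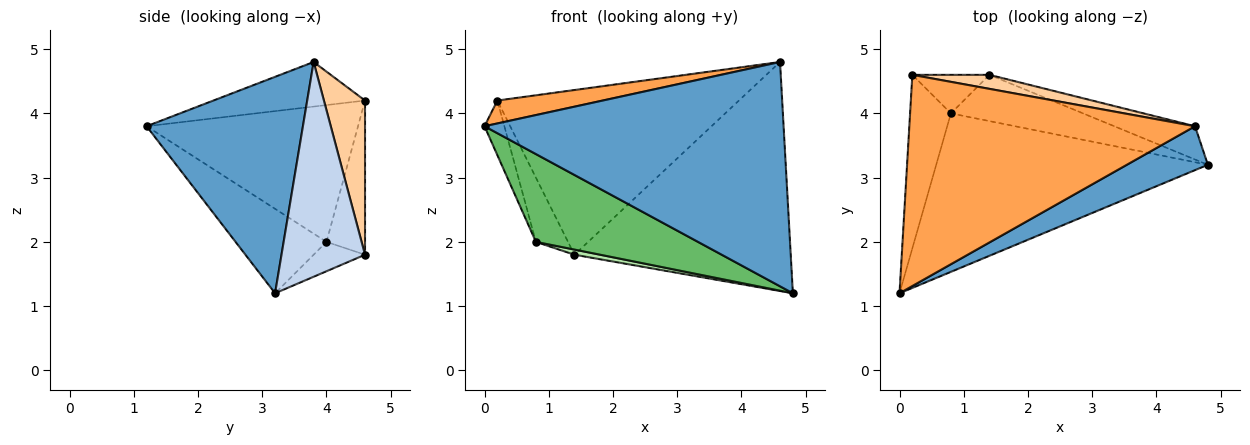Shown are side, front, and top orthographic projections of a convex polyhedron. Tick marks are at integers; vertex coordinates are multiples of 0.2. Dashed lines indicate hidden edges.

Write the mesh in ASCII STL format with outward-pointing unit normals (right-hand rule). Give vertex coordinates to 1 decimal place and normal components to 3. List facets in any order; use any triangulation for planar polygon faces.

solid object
 facet normal 0.456 -0.873 0.171
  outer loop
   vertex 4.6 3.8 4.8
   vertex 0.0 1.2 3.8
   vertex 4.8 3.2 1.2
  endloop
 endfacet
 facet normal 0.357 0.924 -0.134
  outer loop
   vertex 4.6 3.8 4.8
   vertex 4.8 3.2 1.2
   vertex 1.4 4.6 1.8
  endloop
 endfacet
 facet normal -0.153 -0.107 0.982
  outer loop
   vertex 0.2 4.6 4.2
   vertex 0.0 1.2 3.8
   vertex 4.6 3.8 4.8
  endloop
 endfacet
 facet normal 0.167 0.982 0.084
  outer loop
   vertex 0.2 4.6 4.2
   vertex 4.6 3.8 4.8
   vertex 1.4 4.6 1.8
  endloop
 endfacet
 facet normal -0.262 -0.468 -0.844
  outer loop
   vertex 0.8 4.0 2.0
   vertex 4.8 3.2 1.2
   vertex 0.0 1.2 3.8
  endloop
 endfacet
 facet normal -0.216 -0.108 -0.970
  outer loop
   vertex 0.8 4.0 2.0
   vertex 1.4 4.6 1.8
   vertex 4.8 3.2 1.2
  endloop
 endfacet
 facet normal -0.954 0.090 -0.285
  outer loop
   vertex 0.8 4.0 2.0
   vertex 0.0 1.2 3.8
   vertex 0.2 4.6 4.2
  endloop
 endfacet
 facet normal -0.717 0.598 -0.359
  outer loop
   vertex 0.8 4.0 2.0
   vertex 0.2 4.6 4.2
   vertex 1.4 4.6 1.8
  endloop
 endfacet
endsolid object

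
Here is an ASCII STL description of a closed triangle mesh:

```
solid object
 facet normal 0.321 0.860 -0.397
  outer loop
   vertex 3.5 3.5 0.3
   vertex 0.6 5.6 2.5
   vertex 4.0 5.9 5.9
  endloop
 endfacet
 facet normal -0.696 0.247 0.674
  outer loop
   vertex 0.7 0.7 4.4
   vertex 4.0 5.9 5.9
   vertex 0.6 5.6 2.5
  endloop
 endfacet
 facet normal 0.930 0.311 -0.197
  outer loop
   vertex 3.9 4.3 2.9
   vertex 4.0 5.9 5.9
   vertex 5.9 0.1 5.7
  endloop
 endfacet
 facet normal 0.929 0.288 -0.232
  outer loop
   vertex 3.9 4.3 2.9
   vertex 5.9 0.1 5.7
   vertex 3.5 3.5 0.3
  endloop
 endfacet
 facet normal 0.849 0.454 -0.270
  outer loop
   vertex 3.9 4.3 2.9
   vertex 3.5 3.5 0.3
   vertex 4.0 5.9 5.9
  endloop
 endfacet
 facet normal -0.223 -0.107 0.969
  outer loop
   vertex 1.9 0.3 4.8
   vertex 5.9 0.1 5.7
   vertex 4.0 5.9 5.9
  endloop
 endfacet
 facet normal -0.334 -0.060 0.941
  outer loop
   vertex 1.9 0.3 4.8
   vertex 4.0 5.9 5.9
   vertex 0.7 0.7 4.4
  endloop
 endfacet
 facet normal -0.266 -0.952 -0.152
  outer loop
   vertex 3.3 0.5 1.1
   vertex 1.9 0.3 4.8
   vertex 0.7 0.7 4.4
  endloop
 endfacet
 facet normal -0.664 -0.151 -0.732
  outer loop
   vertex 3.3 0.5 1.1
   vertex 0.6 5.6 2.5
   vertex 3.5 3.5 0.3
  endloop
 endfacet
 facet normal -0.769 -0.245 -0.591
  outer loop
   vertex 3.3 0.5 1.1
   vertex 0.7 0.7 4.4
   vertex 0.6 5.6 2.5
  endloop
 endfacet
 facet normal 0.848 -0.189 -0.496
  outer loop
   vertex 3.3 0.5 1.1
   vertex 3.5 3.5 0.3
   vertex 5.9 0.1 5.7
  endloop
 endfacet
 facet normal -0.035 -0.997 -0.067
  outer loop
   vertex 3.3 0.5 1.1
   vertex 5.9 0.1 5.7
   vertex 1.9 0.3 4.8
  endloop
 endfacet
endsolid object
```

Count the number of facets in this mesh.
12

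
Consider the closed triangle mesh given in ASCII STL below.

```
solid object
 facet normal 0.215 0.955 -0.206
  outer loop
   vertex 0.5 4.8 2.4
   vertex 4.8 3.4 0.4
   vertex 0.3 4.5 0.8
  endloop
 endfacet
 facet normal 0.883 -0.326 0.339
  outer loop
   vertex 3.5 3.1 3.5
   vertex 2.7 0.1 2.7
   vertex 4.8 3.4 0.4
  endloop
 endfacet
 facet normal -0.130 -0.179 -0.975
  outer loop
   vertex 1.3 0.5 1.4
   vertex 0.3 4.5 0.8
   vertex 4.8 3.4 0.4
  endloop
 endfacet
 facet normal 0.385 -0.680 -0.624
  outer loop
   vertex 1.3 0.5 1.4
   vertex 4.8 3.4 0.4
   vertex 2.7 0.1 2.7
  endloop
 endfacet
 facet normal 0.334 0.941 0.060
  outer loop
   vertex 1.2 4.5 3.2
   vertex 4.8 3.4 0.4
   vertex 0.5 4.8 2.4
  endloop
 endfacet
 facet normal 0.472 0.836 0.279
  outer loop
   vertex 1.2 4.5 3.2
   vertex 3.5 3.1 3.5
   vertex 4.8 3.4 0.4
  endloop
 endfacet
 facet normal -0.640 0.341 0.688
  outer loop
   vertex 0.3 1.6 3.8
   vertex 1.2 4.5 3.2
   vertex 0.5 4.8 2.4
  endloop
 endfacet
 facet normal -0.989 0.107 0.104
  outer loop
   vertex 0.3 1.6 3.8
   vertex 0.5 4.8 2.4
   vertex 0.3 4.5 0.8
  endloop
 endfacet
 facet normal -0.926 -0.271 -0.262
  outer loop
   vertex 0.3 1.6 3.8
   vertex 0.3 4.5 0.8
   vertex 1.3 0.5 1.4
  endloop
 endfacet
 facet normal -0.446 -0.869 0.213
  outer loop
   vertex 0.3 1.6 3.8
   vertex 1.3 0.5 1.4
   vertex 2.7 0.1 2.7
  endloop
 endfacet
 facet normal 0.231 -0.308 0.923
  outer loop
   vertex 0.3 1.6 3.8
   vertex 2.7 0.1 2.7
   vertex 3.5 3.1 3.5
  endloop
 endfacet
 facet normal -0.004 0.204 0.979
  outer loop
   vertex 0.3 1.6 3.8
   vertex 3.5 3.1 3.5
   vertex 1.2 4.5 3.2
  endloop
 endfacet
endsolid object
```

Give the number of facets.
12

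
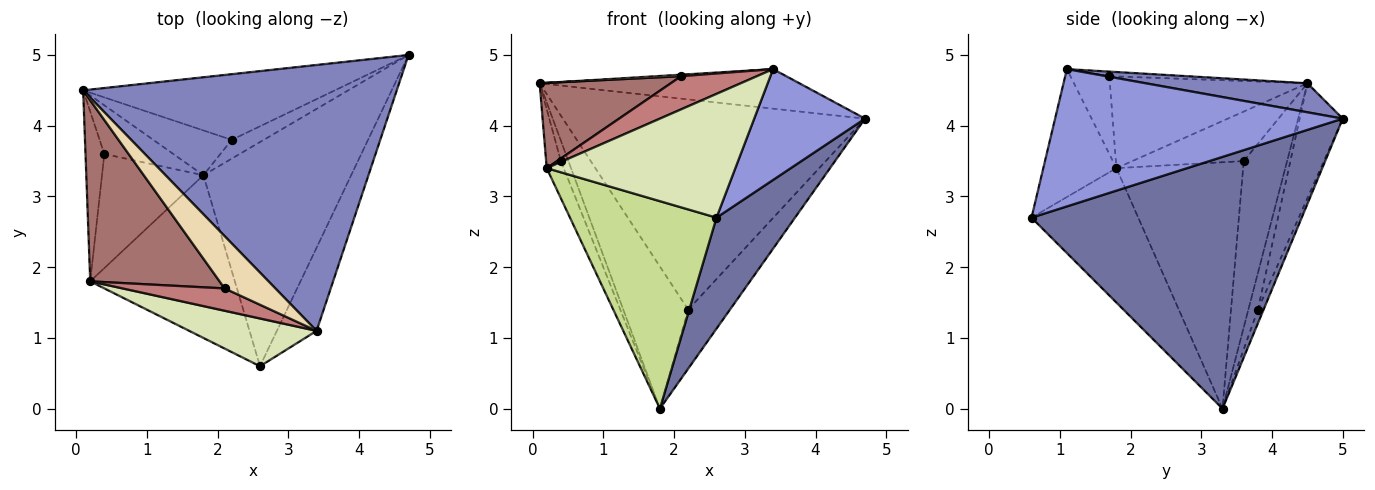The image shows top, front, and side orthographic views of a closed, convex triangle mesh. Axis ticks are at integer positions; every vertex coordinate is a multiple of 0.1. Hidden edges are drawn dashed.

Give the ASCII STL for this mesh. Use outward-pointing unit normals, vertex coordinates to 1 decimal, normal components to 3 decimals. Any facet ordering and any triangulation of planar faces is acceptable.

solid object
 facet normal 0.837 -0.243 -0.491
  outer loop
   vertex 1.8 3.3 0.0
   vertex 4.7 5.0 4.1
   vertex 2.6 0.6 2.7
  endloop
 endfacet
 facet normal 0.091 0.146 0.985
  outer loop
   vertex 3.4 1.1 4.8
   vertex 4.7 5.0 4.1
   vertex 0.1 4.5 4.6
  endloop
 endfacet
 facet normal 0.901 -0.347 -0.261
  outer loop
   vertex 3.4 1.1 4.8
   vertex 2.6 0.6 2.7
   vertex 4.7 5.0 4.1
  endloop
 endfacet
 facet normal -0.135 0.946 -0.295
  outer loop
   vertex 2.2 3.8 1.4
   vertex 0.1 4.5 4.6
   vertex 4.7 5.0 4.1
  endloop
 endfacet
 facet normal -0.139 0.945 -0.298
  outer loop
   vertex 2.2 3.8 1.4
   vertex 1.8 3.3 0.0
   vertex 0.1 4.5 4.6
  endloop
 endfacet
 facet normal -0.129 0.945 -0.301
  outer loop
   vertex 2.2 3.8 1.4
   vertex 4.7 5.0 4.1
   vertex 1.8 3.3 0.0
  endloop
 endfacet
 facet normal -0.497 -0.683 -0.535
  outer loop
   vertex 0.2 1.8 3.4
   vertex 1.8 3.3 0.0
   vertex 2.6 0.6 2.7
  endloop
 endfacet
 facet normal -0.340 -0.877 0.338
  outer loop
   vertex 0.2 1.8 3.4
   vertex 2.6 0.6 2.7
   vertex 3.4 1.1 4.8
  endloop
 endfacet
 facet normal -0.912 0.158 -0.378
  outer loop
   vertex 0.4 3.6 3.5
   vertex 0.1 4.5 4.6
   vertex 1.8 3.3 0.0
  endloop
 endfacet
 facet normal -0.927 0.123 -0.353
  outer loop
   vertex 0.4 3.6 3.5
   vertex 0.2 1.8 3.4
   vertex 0.1 4.5 4.6
  endloop
 endfacet
 facet normal -0.918 0.123 -0.378
  outer loop
   vertex 0.4 3.6 3.5
   vertex 1.8 3.3 0.0
   vertex 0.2 1.8 3.4
  endloop
 endfacet
 facet normal -0.090 -0.029 0.996
  outer loop
   vertex 2.1 1.7 4.7
   vertex 3.4 1.1 4.8
   vertex 0.1 4.5 4.6
  endloop
 endfacet
 facet normal -0.540 -0.358 0.762
  outer loop
   vertex 2.1 1.7 4.7
   vertex 0.1 4.5 4.6
   vertex 0.2 1.8 3.4
  endloop
 endfacet
 facet normal -0.392 -0.763 0.514
  outer loop
   vertex 2.1 1.7 4.7
   vertex 0.2 1.8 3.4
   vertex 3.4 1.1 4.8
  endloop
 endfacet
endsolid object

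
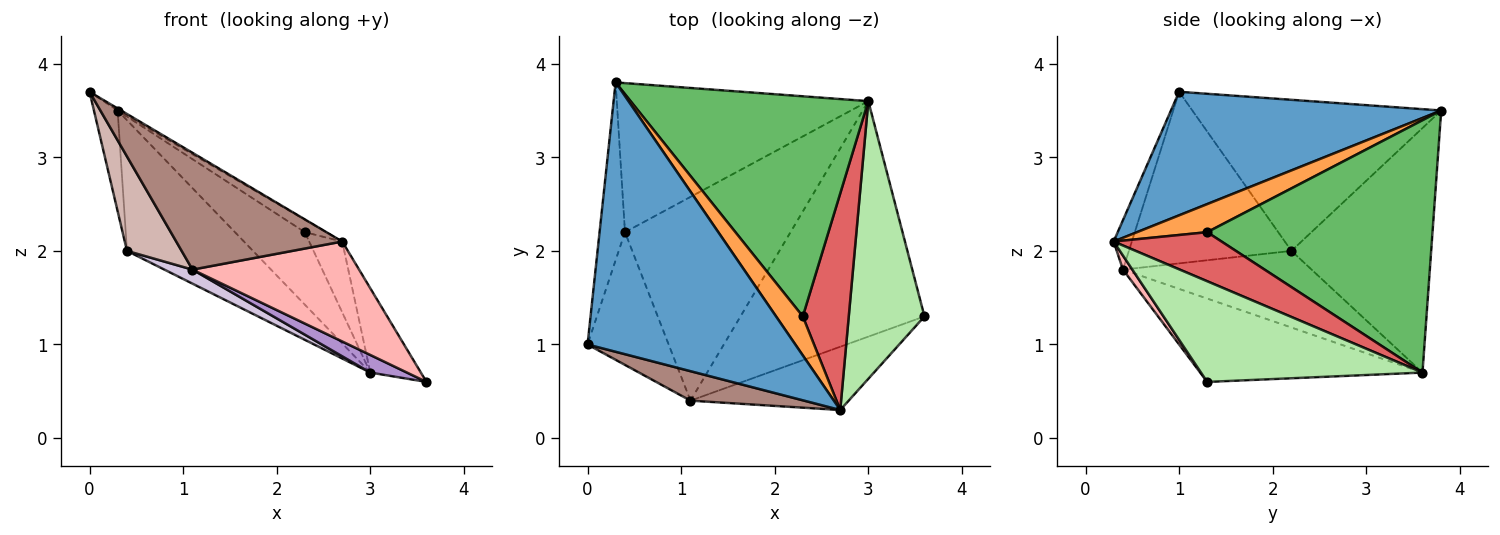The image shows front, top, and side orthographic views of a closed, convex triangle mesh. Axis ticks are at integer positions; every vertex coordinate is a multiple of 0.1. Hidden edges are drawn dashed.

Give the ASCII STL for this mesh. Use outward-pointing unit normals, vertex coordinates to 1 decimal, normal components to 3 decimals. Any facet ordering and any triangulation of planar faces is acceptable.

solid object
 facet normal 0.511 0.007 0.860
  outer loop
   vertex 2.7 0.3 2.1
   vertex 0.3 3.8 3.5
   vertex 0.0 1.0 3.7
  endloop
 endfacet
 facet normal -0.982 0.093 -0.165
  outer loop
   vertex 0.4 2.2 2.0
   vertex 0.0 1.0 3.7
   vertex 0.3 3.8 3.5
  endloop
 endfacet
 facet normal 0.707 0.216 0.673
  outer loop
   vertex 2.3 1.3 2.2
   vertex 0.3 3.8 3.5
   vertex 2.7 0.3 2.1
  endloop
 endfacet
 facet normal -0.590 0.532 -0.607
  outer loop
   vertex 3.0 3.6 0.7
   vertex 0.4 2.2 2.0
   vertex 0.3 3.8 3.5
  endloop
 endfacet
 facet normal 0.710 0.220 0.669
  outer loop
   vertex 3.0 3.6 0.7
   vertex 0.3 3.8 3.5
   vertex 2.3 1.3 2.2
  endloop
 endfacet
 facet normal 0.786 0.179 0.591
  outer loop
   vertex 3.0 3.6 0.7
   vertex 2.7 0.3 2.1
   vertex 3.6 1.3 0.6
  endloop
 endfacet
 facet normal 0.712 0.218 0.667
  outer loop
   vertex 3.0 3.6 0.7
   vertex 2.3 1.3 2.2
   vertex 2.7 0.3 2.1
  endloop
 endfacet
 facet normal 0.047 -0.844 -0.534
  outer loop
   vertex 1.1 0.4 1.8
   vertex 3.6 1.3 0.6
   vertex 2.7 0.3 2.1
  endloop
 endfacet
 facet normal -0.412 -0.068 -0.909
  outer loop
   vertex 1.1 0.4 1.8
   vertex 3.0 3.6 0.7
   vertex 3.6 1.3 0.6
  endloop
 endfacet
 facet normal -0.419 -0.062 -0.906
  outer loop
   vertex 1.1 0.4 1.8
   vertex 0.4 2.2 2.0
   vertex 3.0 3.6 0.7
  endloop
 endfacet
 facet normal -0.106 -0.964 0.243
  outer loop
   vertex 1.1 0.4 1.8
   vertex 2.7 0.3 2.1
   vertex 0.0 1.0 3.7
  endloop
 endfacet
 facet normal -0.865 -0.291 -0.409
  outer loop
   vertex 1.1 0.4 1.8
   vertex 0.0 1.0 3.7
   vertex 0.4 2.2 2.0
  endloop
 endfacet
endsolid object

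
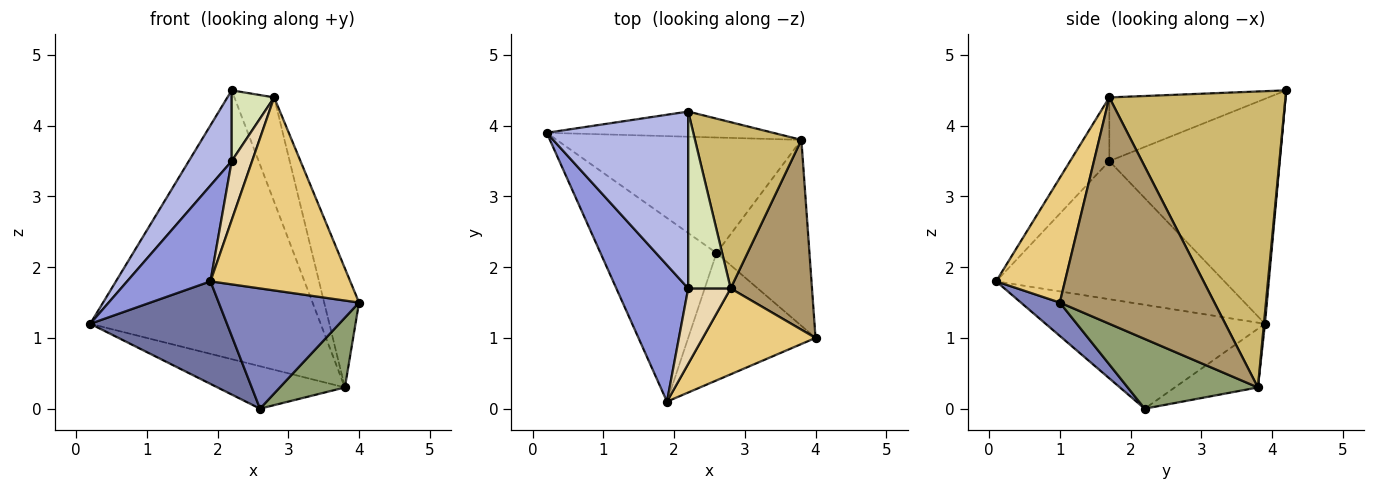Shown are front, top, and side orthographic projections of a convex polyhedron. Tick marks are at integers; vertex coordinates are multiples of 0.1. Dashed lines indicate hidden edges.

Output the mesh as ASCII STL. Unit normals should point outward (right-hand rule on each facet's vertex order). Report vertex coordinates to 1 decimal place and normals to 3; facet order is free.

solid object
 facet normal -0.616 -0.384 -0.688
  outer loop
   vertex 2.6 2.2 0.0
   vertex 1.9 0.1 1.8
   vertex 0.2 3.9 1.2
  endloop
 endfacet
 facet normal 0.187 -0.675 -0.714
  outer loop
   vertex 2.6 2.2 0.0
   vertex 4.0 1.0 1.5
   vertex 1.9 0.1 1.8
  endloop
 endfacet
 facet normal -0.844 -0.308 0.439
  outer loop
   vertex 2.2 1.7 3.5
   vertex 0.2 3.9 1.2
   vertex 1.9 0.1 1.8
  endloop
 endfacet
 facet normal -0.828 -0.208 0.521
  outer loop
   vertex 2.2 1.7 3.5
   vertex 2.2 4.2 4.5
   vertex 0.2 3.9 1.2
  endloop
 endfacet
 facet normal 0.575 -0.287 -0.766
  outer loop
   vertex 3.8 3.8 0.3
   vertex 4.0 1.0 1.5
   vertex 2.6 2.2 0.0
  endloop
 endfacet
 facet normal 0.004 0.996 -0.093
  outer loop
   vertex 3.8 3.8 0.3
   vertex 0.2 3.9 1.2
   vertex 2.2 4.2 4.5
  endloop
 endfacet
 facet normal -0.220 0.336 -0.916
  outer loop
   vertex 3.8 3.8 0.3
   vertex 2.6 2.2 0.0
   vertex 0.2 3.9 1.2
  endloop
 endfacet
 facet normal -0.812 -0.217 0.542
  outer loop
   vertex 2.8 1.7 4.4
   vertex 2.2 4.2 4.5
   vertex 2.2 1.7 3.5
  endloop
 endfacet
 facet normal 0.921 0.208 0.331
  outer loop
   vertex 2.8 1.7 4.4
   vertex 4.0 1.0 1.5
   vertex 3.8 3.8 0.3
  endloop
 endfacet
 facet normal 0.921 0.208 0.331
  outer loop
   vertex 2.8 1.7 4.4
   vertex 3.8 3.8 0.3
   vertex 2.2 4.2 4.5
  endloop
 endfacet
 facet normal 0.410 -0.833 0.371
  outer loop
   vertex 2.8 1.7 4.4
   vertex 1.9 0.1 1.8
   vertex 4.0 1.0 1.5
  endloop
 endfacet
 facet normal -0.763 -0.398 0.509
  outer loop
   vertex 2.8 1.7 4.4
   vertex 2.2 1.7 3.5
   vertex 1.9 0.1 1.8
  endloop
 endfacet
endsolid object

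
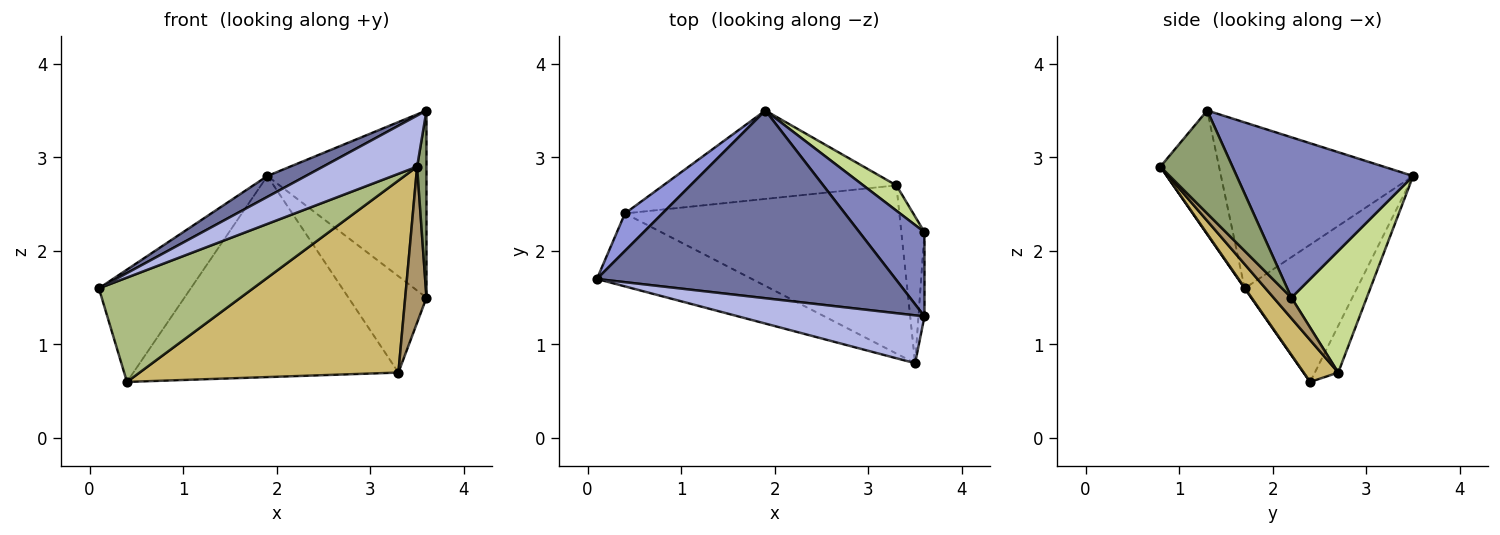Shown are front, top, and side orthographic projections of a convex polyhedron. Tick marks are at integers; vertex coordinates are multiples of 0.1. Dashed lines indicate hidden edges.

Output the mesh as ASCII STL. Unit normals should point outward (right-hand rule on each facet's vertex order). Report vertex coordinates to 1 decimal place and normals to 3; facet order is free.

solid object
 facet normal -0.483 -0.097 0.870
  outer loop
   vertex 3.6 1.3 3.5
   vertex 1.9 3.5 2.8
   vertex 0.1 1.7 1.6
  endloop
 endfacet
 facet normal 0.711 0.641 0.289
  outer loop
   vertex 3.6 1.3 3.5
   vertex 3.6 2.2 1.5
   vertex 1.9 3.5 2.8
  endloop
 endfacet
 facet normal -0.757 0.620 0.207
  outer loop
   vertex 0.4 2.4 0.6
   vertex 0.1 1.7 1.6
   vertex 1.9 3.5 2.8
  endloop
 endfacet
 facet normal -0.414 -0.664 0.623
  outer loop
   vertex 3.5 0.8 2.9
   vertex 3.6 1.3 3.5
   vertex 0.1 1.7 1.6
  endloop
 endfacet
 facet normal 0.990 -0.129 -0.058
  outer loop
   vertex 3.5 0.8 2.9
   vertex 3.6 2.2 1.5
   vertex 3.6 1.3 3.5
  endloop
 endfacet
 facet normal 0.002 -0.820 -0.573
  outer loop
   vertex 3.5 0.8 2.9
   vertex 0.1 1.7 1.6
   vertex 0.4 2.4 0.6
  endloop
 endfacet
 facet normal 0.683 0.707 0.186
  outer loop
   vertex 3.3 2.7 0.7
   vertex 1.9 3.5 2.8
   vertex 3.6 2.2 1.5
  endloop
 endfacet
 facet normal -0.081 0.912 -0.401
  outer loop
   vertex 3.3 2.7 0.7
   vertex 0.4 2.4 0.6
   vertex 1.9 3.5 2.8
  endloop
 endfacet
 facet normal 0.522 -0.621 -0.584
  outer loop
   vertex 3.3 2.7 0.7
   vertex 3.6 2.2 1.5
   vertex 3.5 0.8 2.9
  endloop
 endfacet
 facet normal 0.100 -0.749 -0.656
  outer loop
   vertex 3.3 2.7 0.7
   vertex 3.5 0.8 2.9
   vertex 0.4 2.4 0.6
  endloop
 endfacet
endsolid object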